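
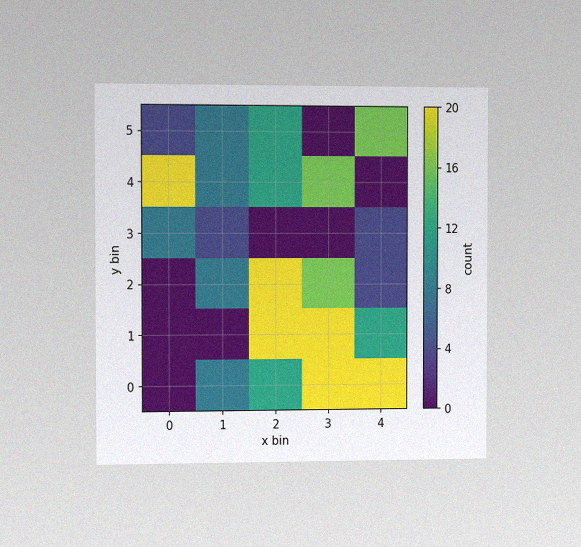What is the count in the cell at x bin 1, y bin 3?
The chart is viewed slightly from the left, with some photo noise. Matching the cell (1, 3) against the colorbar gives 4.

4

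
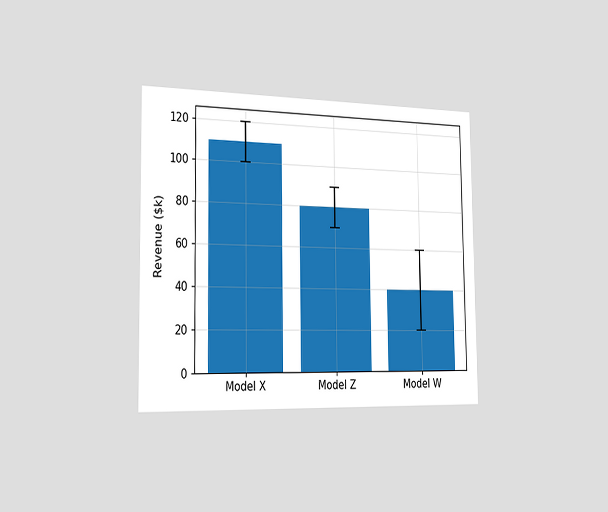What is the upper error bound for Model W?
The chart is viewed slightly from the left. The Model W bar's upper whisker reaches $60k.

$60k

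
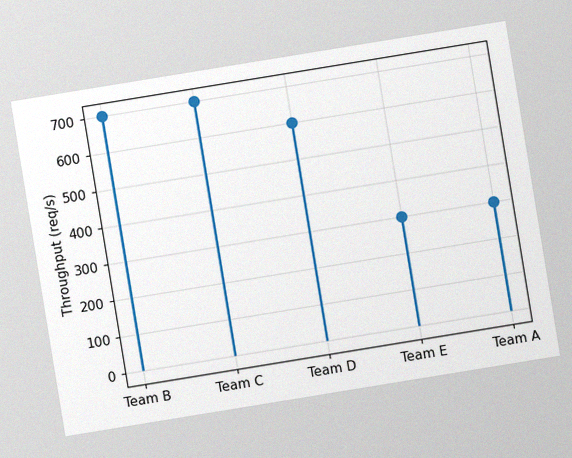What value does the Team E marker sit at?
300req/s

The chart is tilted about 9° counter-clockwise, with some photo noise. The Team E marker sits at 300req/s.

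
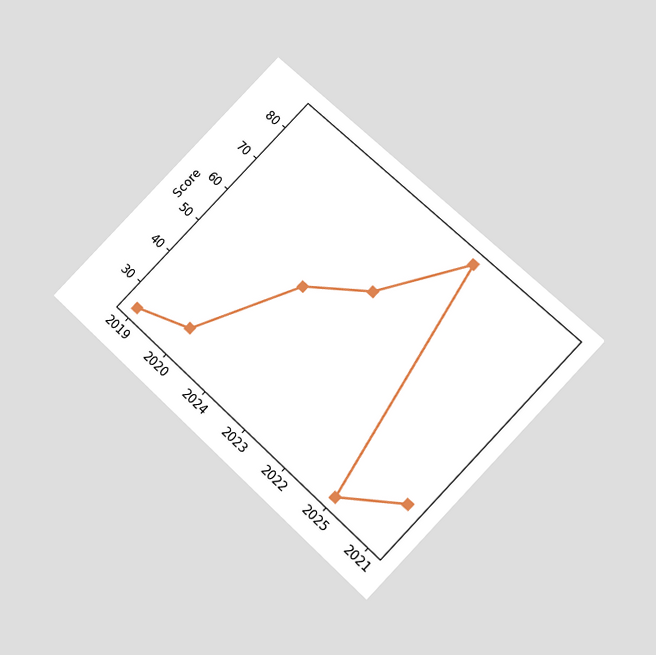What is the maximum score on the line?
The chart is tilted about 44° clockwise and viewed slightly from below. The highest point is at 2022, and reading across to the y-axis gives 85.

85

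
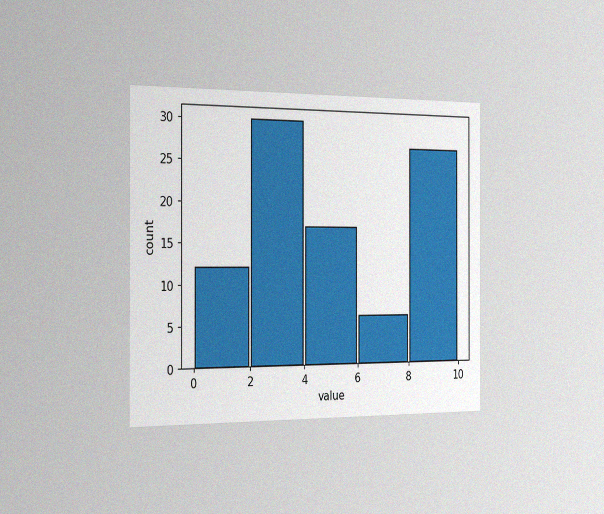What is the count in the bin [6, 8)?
6

The chart is viewed slightly from the left, with some photo noise. The [6, 8) bin has height 6.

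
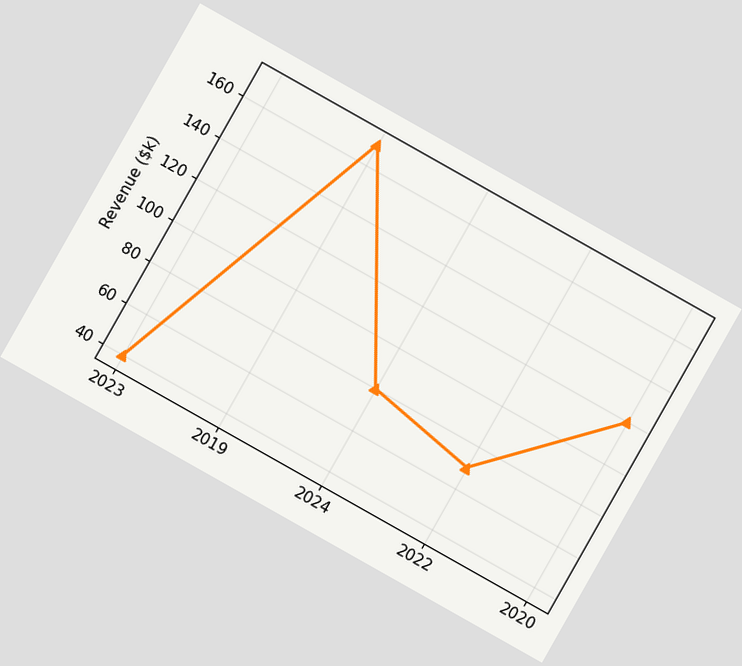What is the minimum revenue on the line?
The chart is tilted about 29° clockwise. The lowest point is at 2023, and reading across to the y-axis gives $40k.

$40k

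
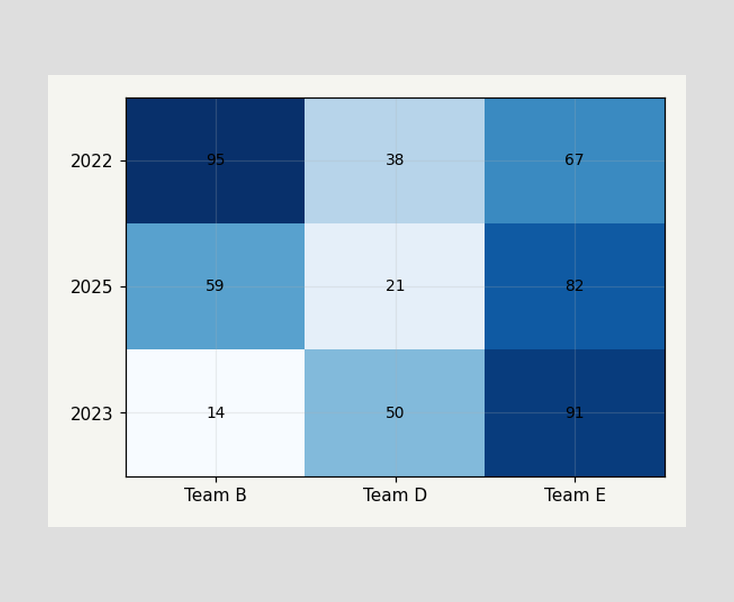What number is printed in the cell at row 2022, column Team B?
95

The (2022, Team B) cell reads 95.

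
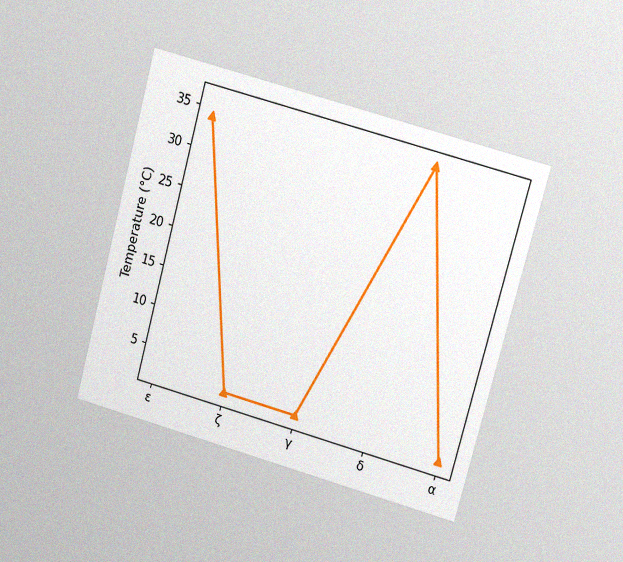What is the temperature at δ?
The chart is tilted about 15° clockwise and viewed at a slight angle, with some photo noise. At δ, the line is at 36°C.

36°C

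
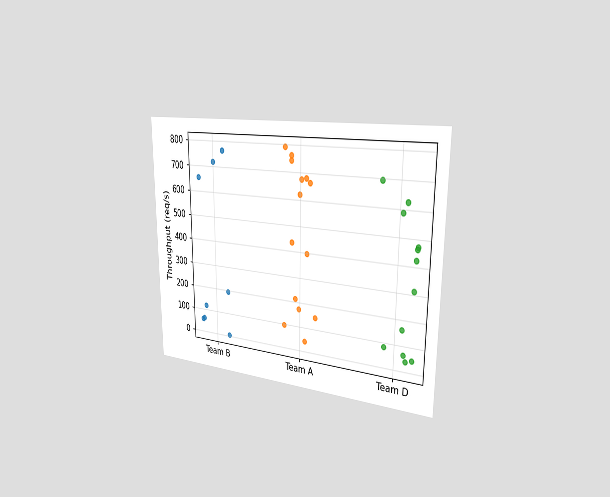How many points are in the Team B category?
The chart is viewed slightly from the right. Counting the markers in the Team B column gives 8.

8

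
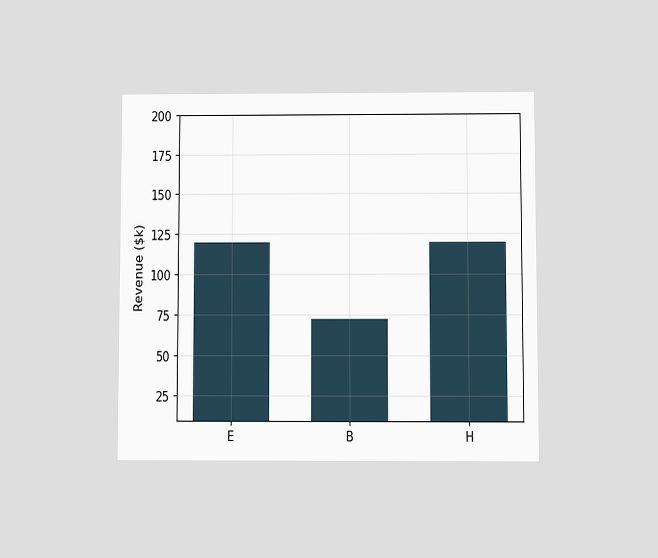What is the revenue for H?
$120k

The chart is viewed at a slight angle. Reading along the chart's y-axis, the H bar reaches $120k.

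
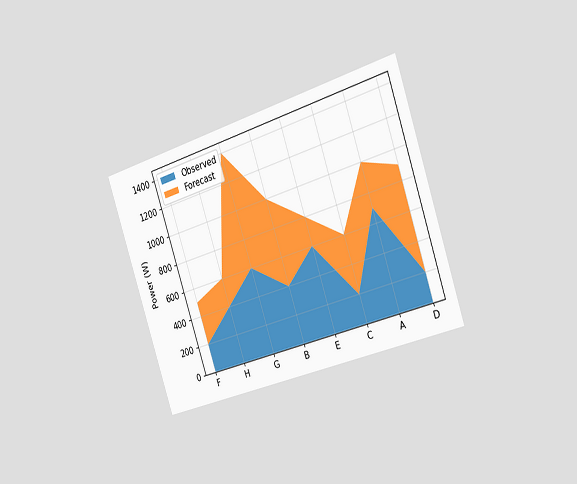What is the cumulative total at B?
The chart is tilted about 19° counter-clockwise and viewed slightly from the right. The stacked total at B reaches 1000W.

1000W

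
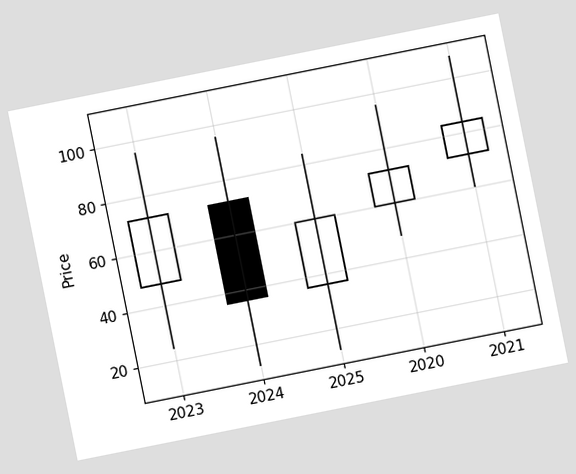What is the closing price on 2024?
The chart is tilted about 11° counter-clockwise. The 2024 candle closes at 36.

36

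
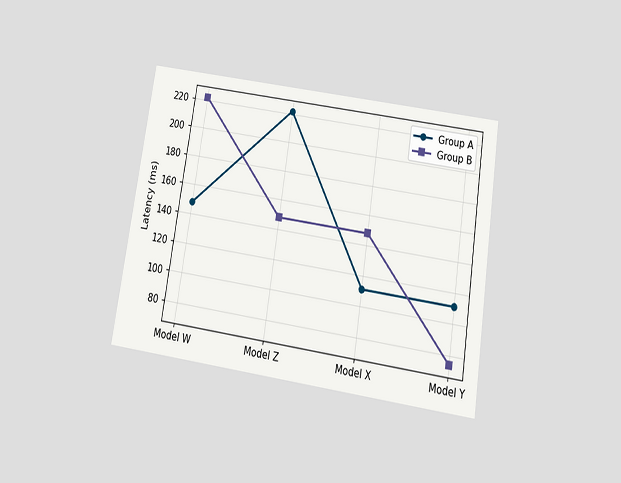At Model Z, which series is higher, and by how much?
The chart is tilted about 9° clockwise and viewed slightly from below. At Model Z, Group A sits above the other line by 74ms.

Group A, by 74ms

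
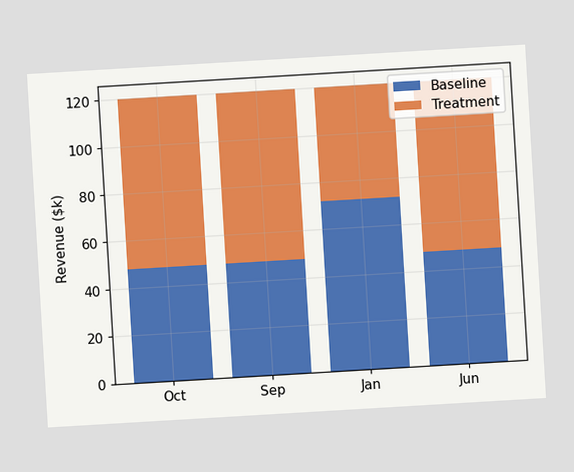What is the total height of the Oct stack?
The chart is tilted about 3° counter-clockwise. The Oct stack's top reaches $120k on the y-axis.

$120k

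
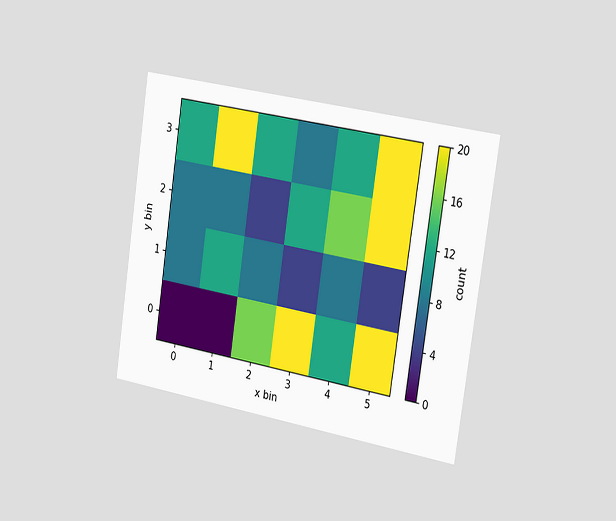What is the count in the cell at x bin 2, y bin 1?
8

The chart is tilted about 8° clockwise and viewed slightly from the right. Matching the cell (2, 1) against the colorbar gives 8.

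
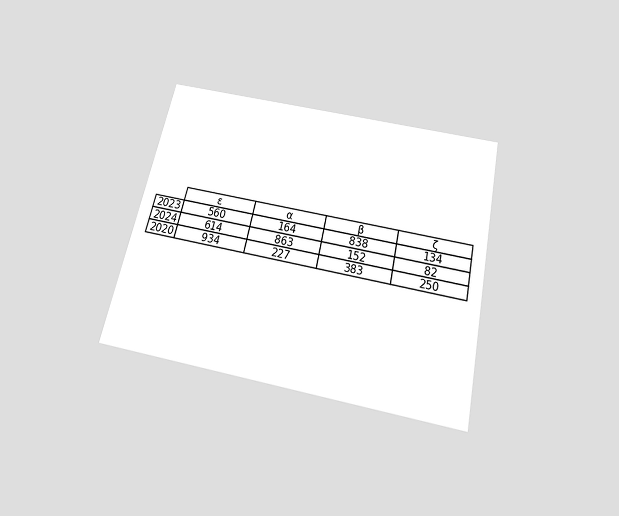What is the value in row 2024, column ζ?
The chart is tilted about 13° clockwise and viewed slightly from below. The (2024, ζ) cell reads 82.

82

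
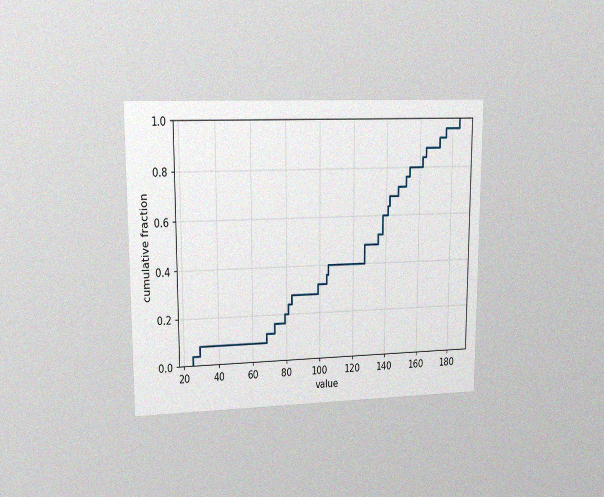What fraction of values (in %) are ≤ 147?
72%

The chart is viewed at a slight angle, with some photo noise. At x=147 the ECDF step is at 72%.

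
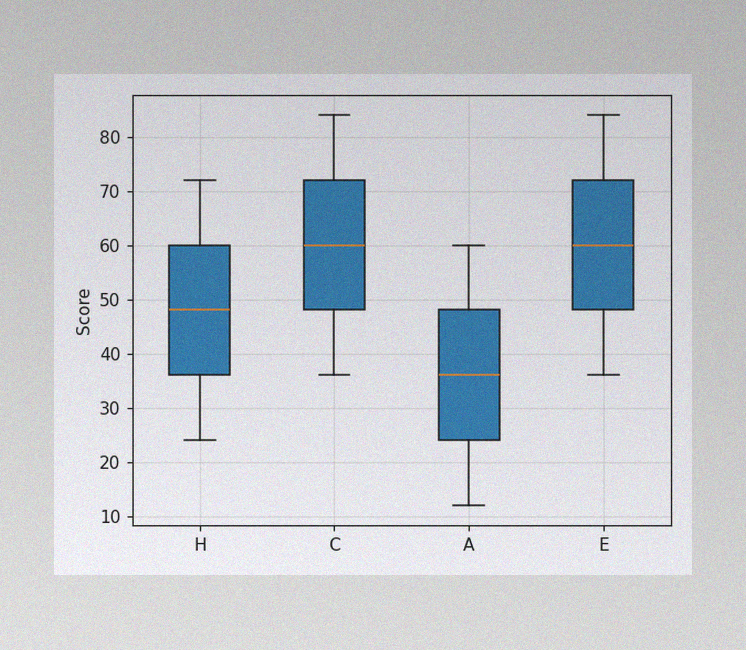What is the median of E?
60

The image has some photo noise and uneven lighting. The median line in the E box sits at 60.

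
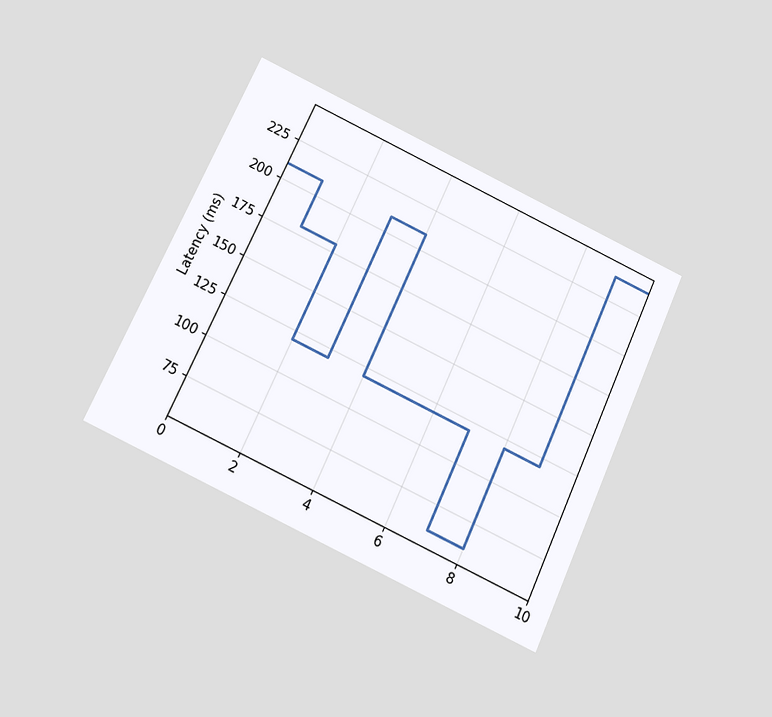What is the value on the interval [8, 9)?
120ms

The chart is tilted about 25° clockwise and viewed slightly from below. On [8, 9) the step sits at 120ms.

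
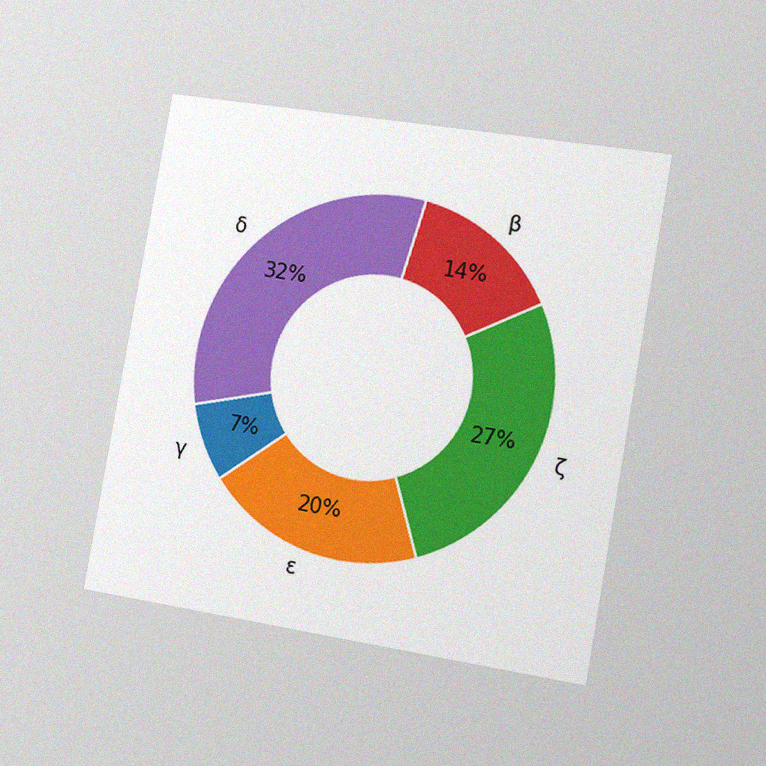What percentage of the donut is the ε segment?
20%

The chart is tilted about 10° clockwise and viewed slightly from the right, with some photo noise. The ε segment takes up 20% of the ring.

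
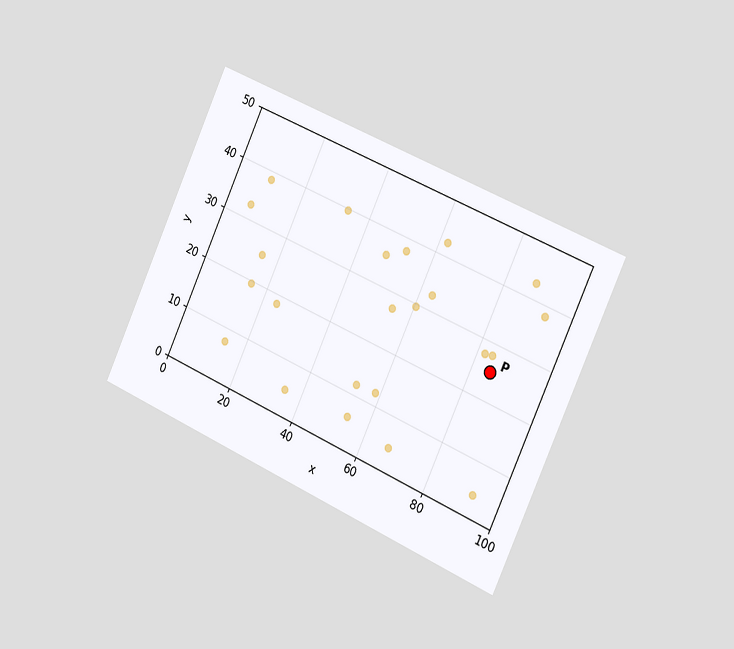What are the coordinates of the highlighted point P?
The chart is tilted about 24° clockwise and viewed slightly from the right. Following the gridlines from P to each axis, P sits at (85, 25).

(85, 25)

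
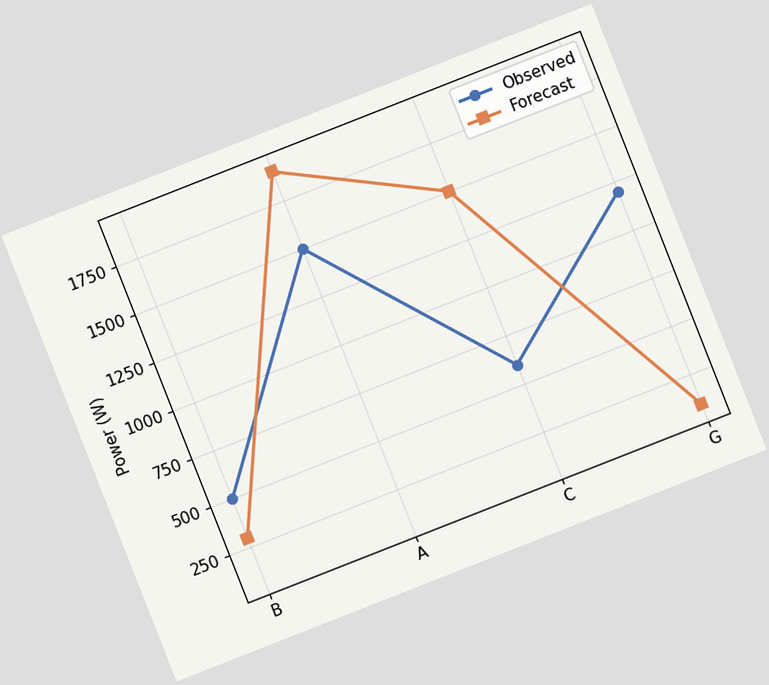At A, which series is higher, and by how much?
Forecast, by 400W

The chart is tilted about 21° counter-clockwise. At A, Forecast sits above the other line by 400W.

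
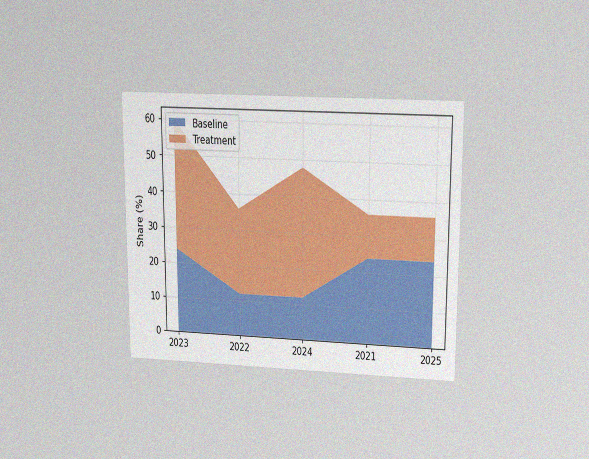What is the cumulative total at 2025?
36%

The chart is viewed slightly from above, with some photo noise. The stacked total at 2025 reaches 36%.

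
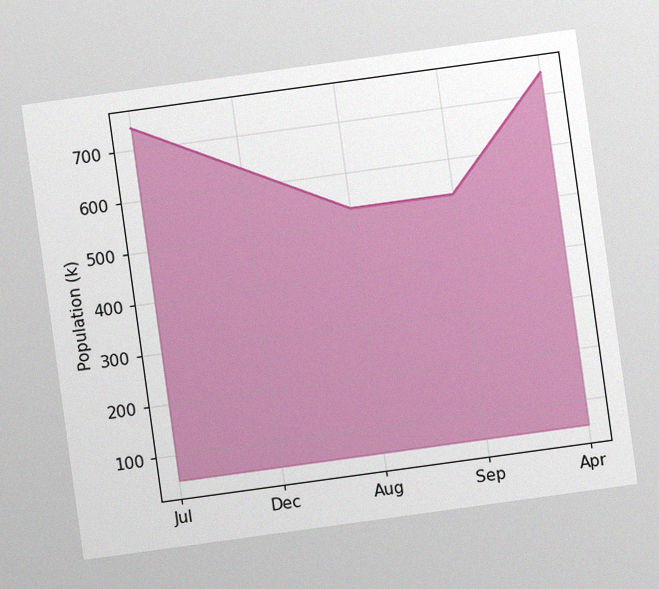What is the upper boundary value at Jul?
742k

The chart is tilted about 8° counter-clockwise, with some photo noise. At Jul the upper boundary is at 742k.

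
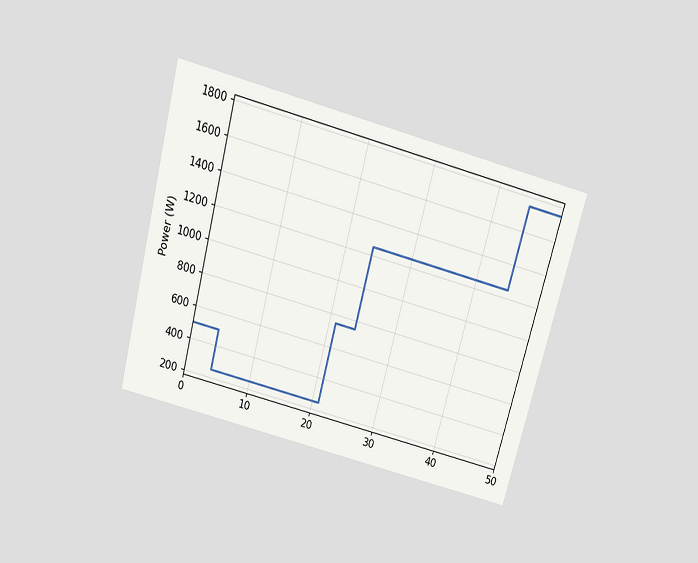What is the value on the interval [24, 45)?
The chart is tilted about 15° clockwise and viewed slightly from above. On [24, 45) the step sits at 1250W.

1250W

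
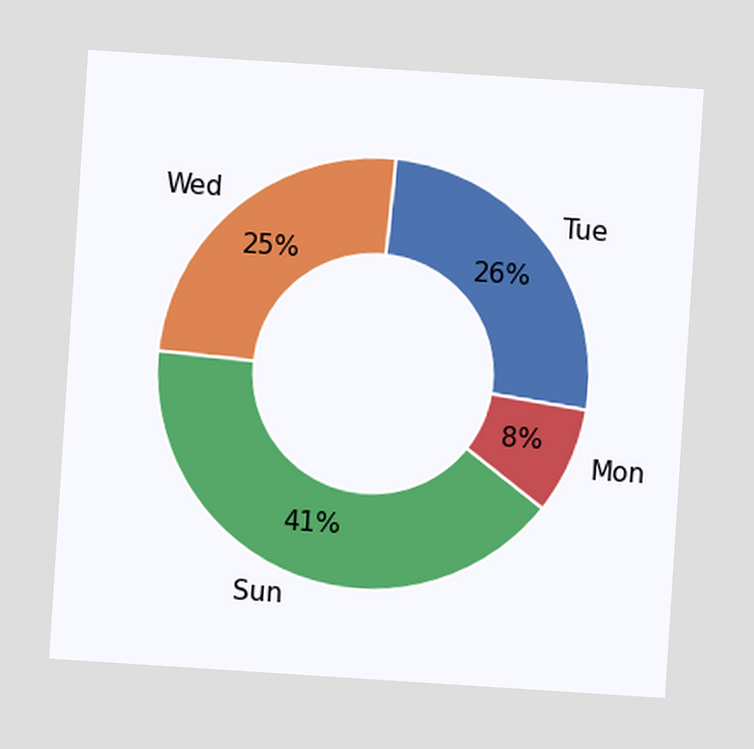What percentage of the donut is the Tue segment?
The chart is tilted about 4° clockwise. The Tue segment takes up 26% of the ring.

26%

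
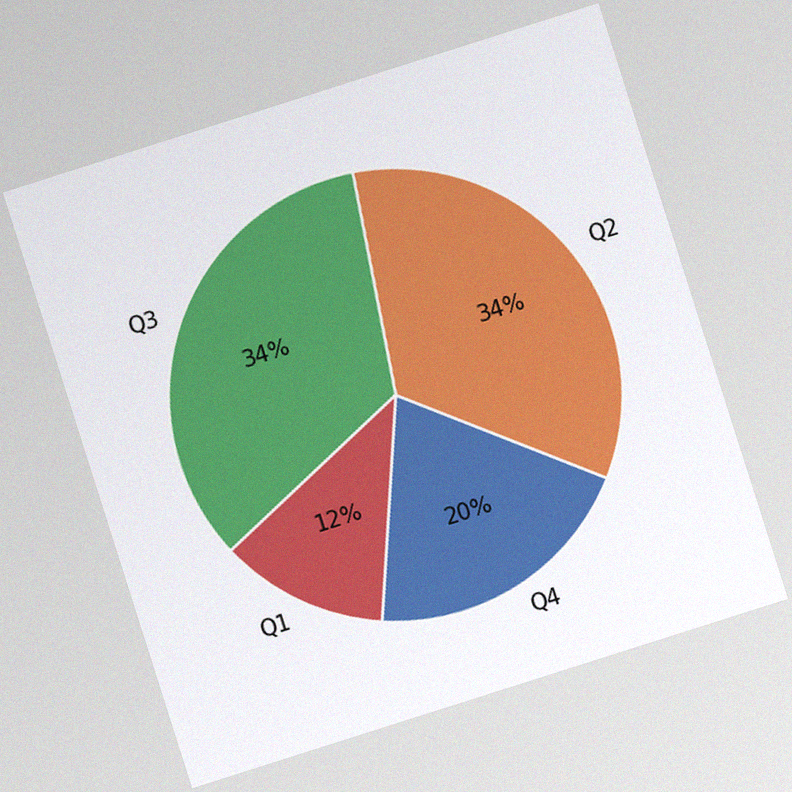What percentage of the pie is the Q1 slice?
The chart is tilted about 18° counter-clockwise, with some photo noise. The Q1 slice takes up 12% of the pie.

12%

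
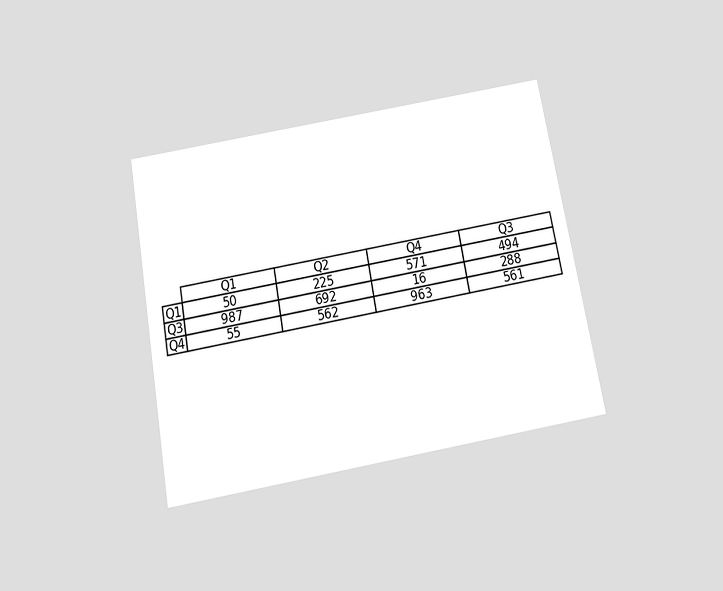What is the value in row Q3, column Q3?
288

The chart is tilted about 10° counter-clockwise and viewed slightly from below. The (Q3, Q3) cell reads 288.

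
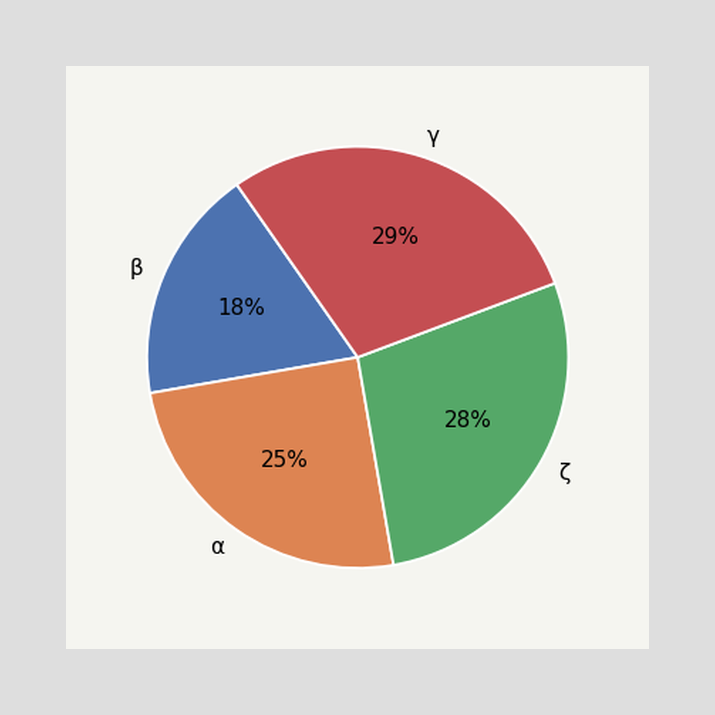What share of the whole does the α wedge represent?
25%

The α slice takes up 25% of the pie.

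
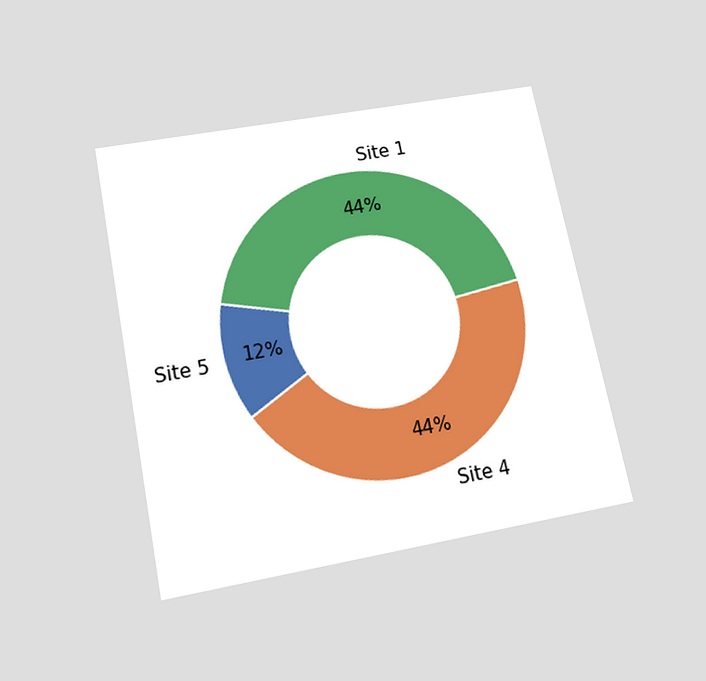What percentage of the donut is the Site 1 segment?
44%

The chart is tilted about 11° counter-clockwise and viewed slightly from below. The Site 1 segment takes up 44% of the ring.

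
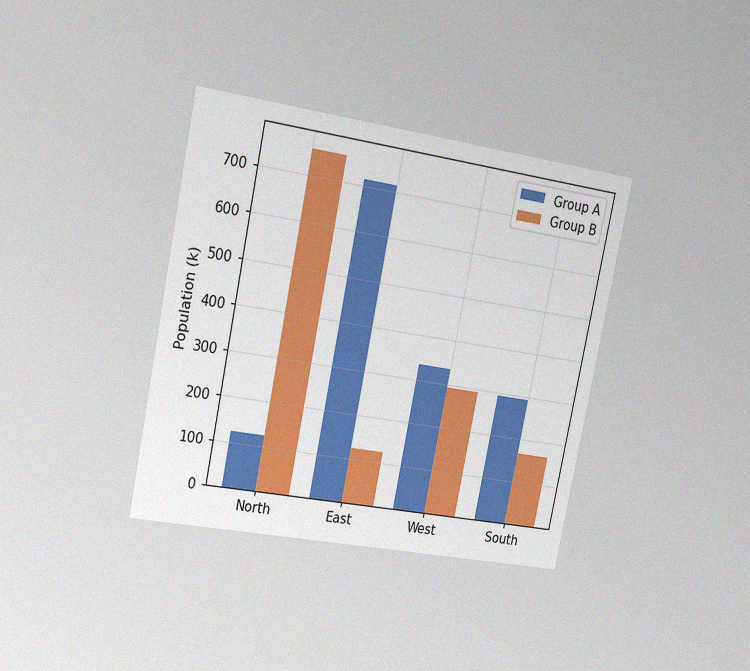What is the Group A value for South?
294k

The chart is tilted about 12° clockwise and viewed slightly from the left, with some photo noise. The Group A bar at South reaches 294k on the y-axis.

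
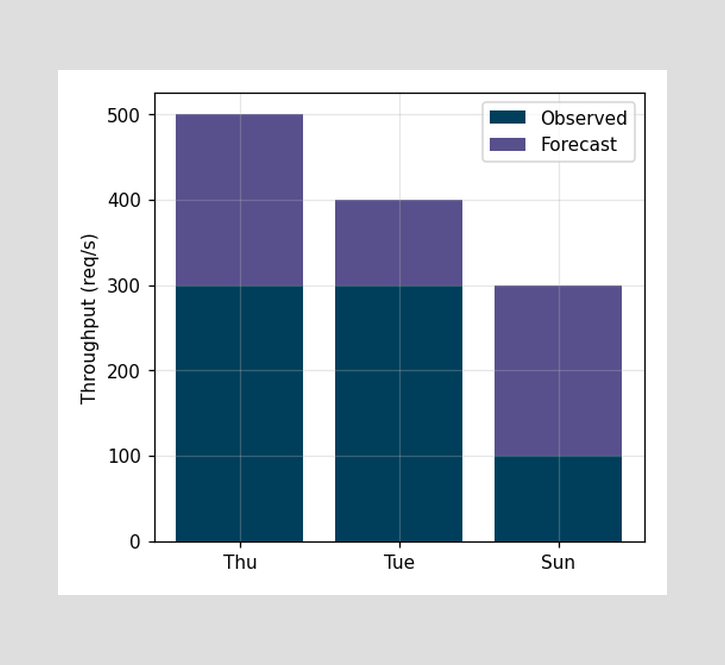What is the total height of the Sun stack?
300req/s

The Sun stack's top reaches 300req/s on the y-axis.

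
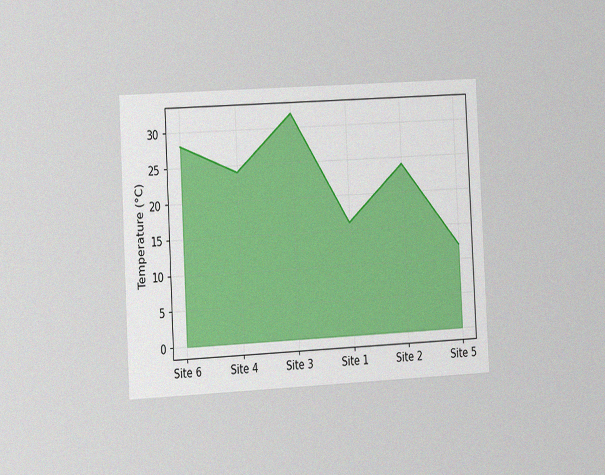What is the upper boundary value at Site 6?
28°C

The chart is tilted about 3° counter-clockwise and viewed slightly from the left, with some photo noise. At Site 6 the upper boundary is at 28°C.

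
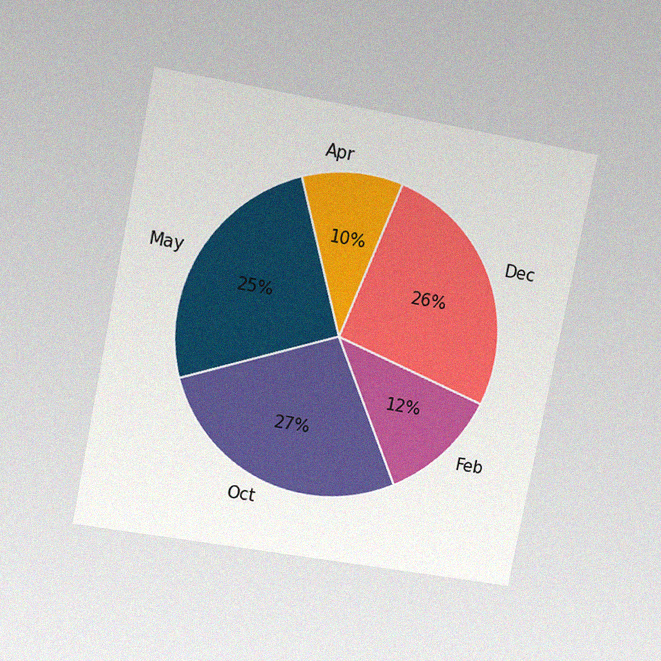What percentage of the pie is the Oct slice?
The chart is tilted about 11° clockwise and viewed at a slight angle, with some photo noise. The Oct slice takes up 27% of the pie.

27%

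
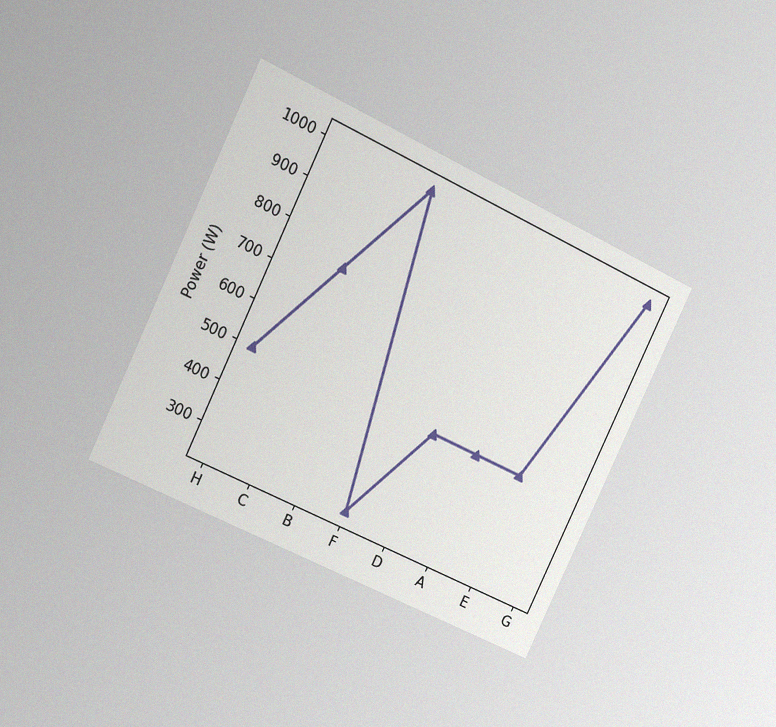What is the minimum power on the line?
250W

The chart is tilted about 25° clockwise and viewed at a slight angle, with some photo noise. The lowest point is at F, and reading across to the y-axis gives 250W.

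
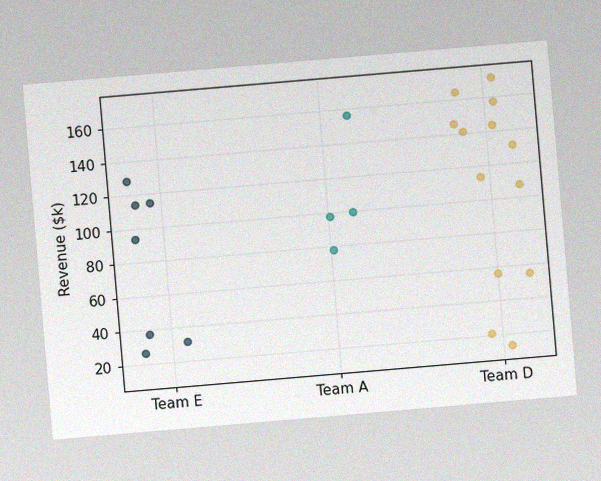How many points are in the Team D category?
The chart is tilted about 5° counter-clockwise, with some photo noise. Counting the markers in the Team D column gives 13.

13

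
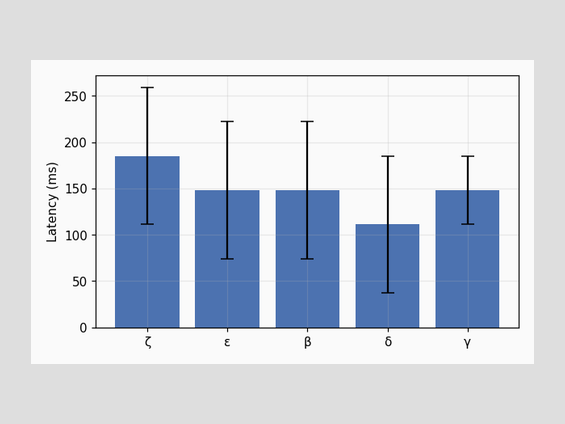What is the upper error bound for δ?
185ms

The δ bar's upper whisker reaches 185ms.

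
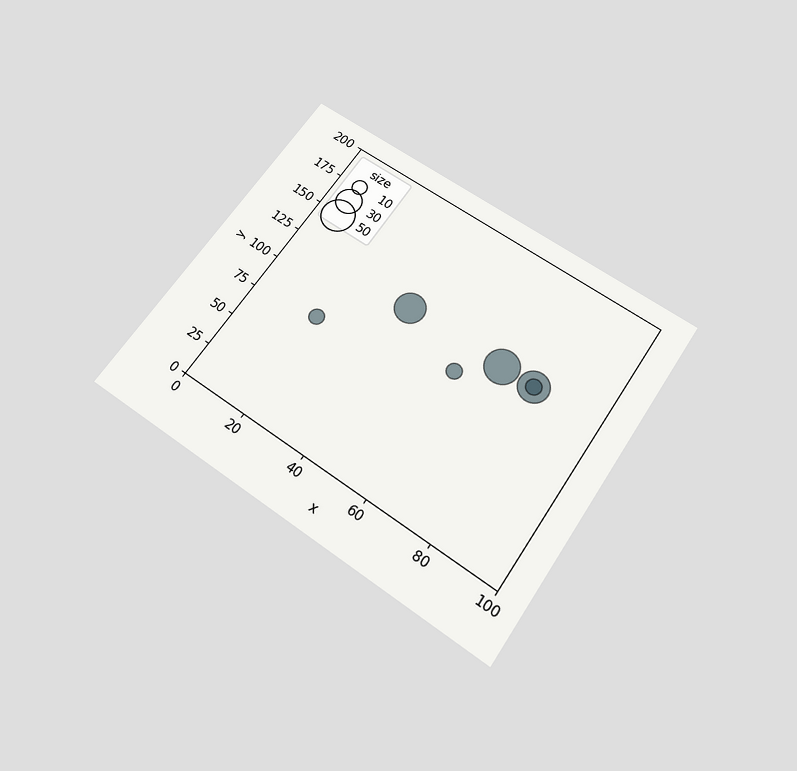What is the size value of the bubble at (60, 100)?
The chart is tilted about 35° clockwise and viewed slightly from below. Matching the bubble at (60, 100) against the size legend gives 10.

10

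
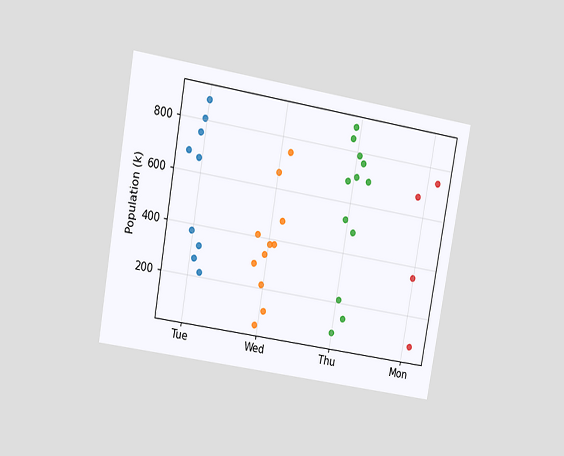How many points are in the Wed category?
The chart is tilted about 10° clockwise and viewed at a slight angle. Counting the markers in the Wed column gives 11.

11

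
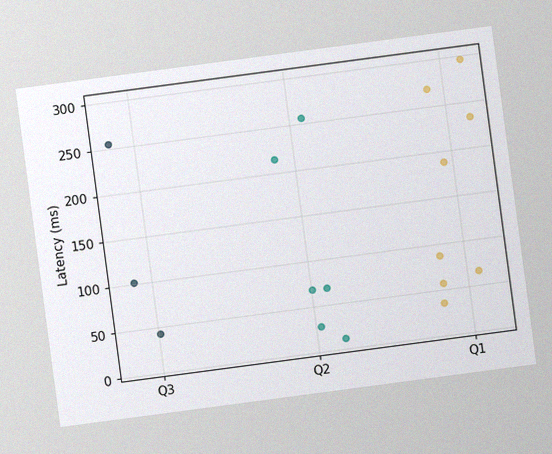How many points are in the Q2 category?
The chart is tilted about 8° counter-clockwise, with some photo noise. Counting the markers in the Q2 column gives 6.

6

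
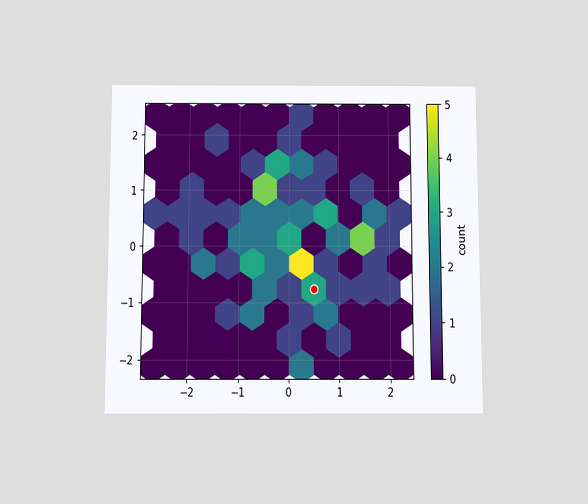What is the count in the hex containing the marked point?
3

The chart is viewed slightly from below. The marked hex reads 3 on the colorbar.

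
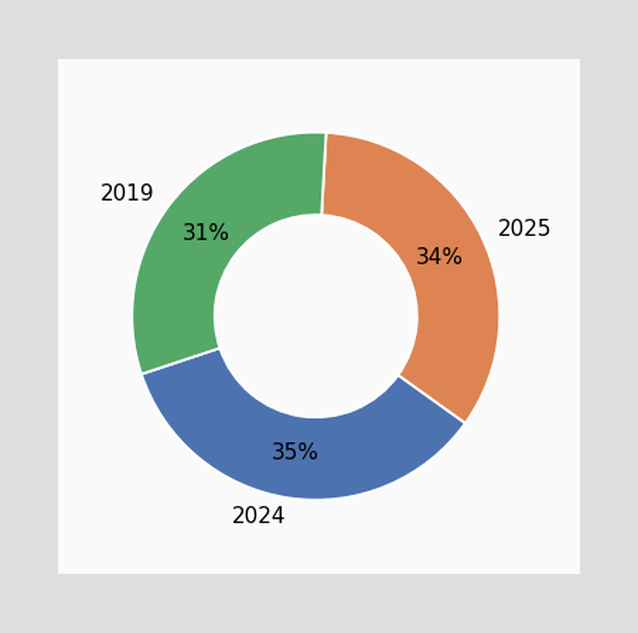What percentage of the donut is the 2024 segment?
35%

The 2024 segment takes up 35% of the ring.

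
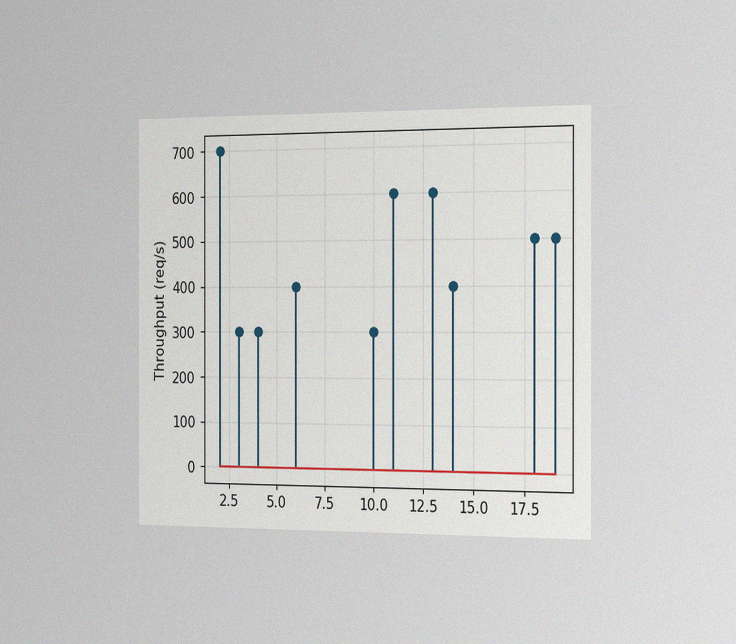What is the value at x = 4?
The chart is viewed slightly from the right, with some photo noise. The stem at x=4 reaches 300req/s.

300req/s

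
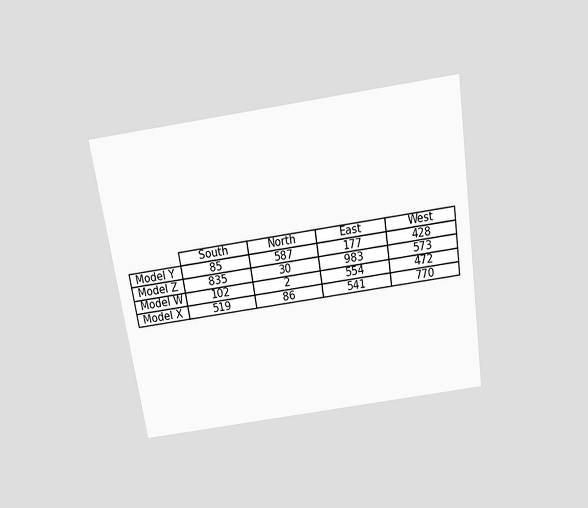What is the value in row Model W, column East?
554

The chart is tilted about 9° counter-clockwise and viewed slightly from above. The (Model W, East) cell reads 554.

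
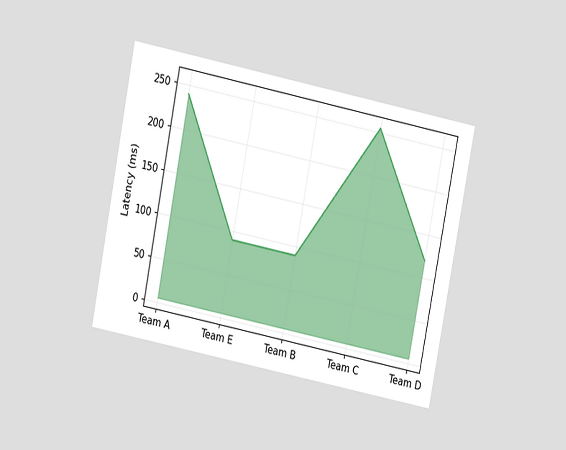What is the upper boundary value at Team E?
The chart is tilted about 11° clockwise and viewed at a slight angle. At Team E the upper boundary is at 90ms.

90ms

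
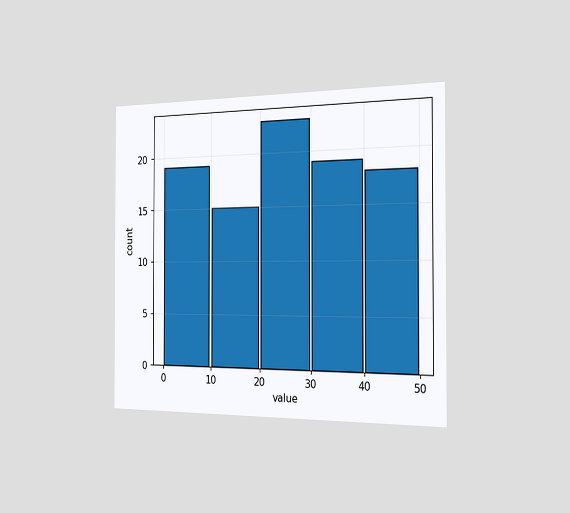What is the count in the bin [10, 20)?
15

The chart is viewed slightly from the right. The [10, 20) bin has height 15.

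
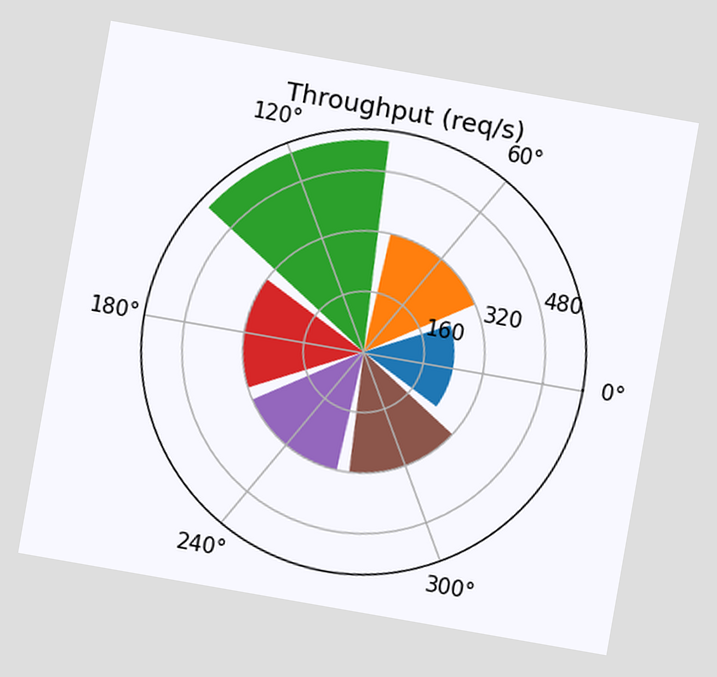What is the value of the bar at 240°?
The chart is tilted about 10° clockwise. The bar at 240° reaches 320req/s on the radial axis.

320req/s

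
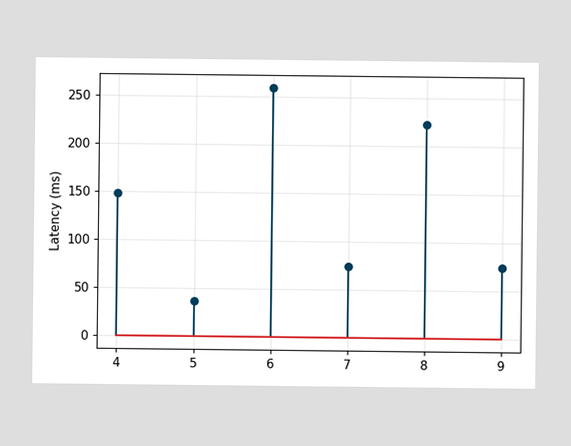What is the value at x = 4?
148ms

The stem at x=4 reaches 148ms.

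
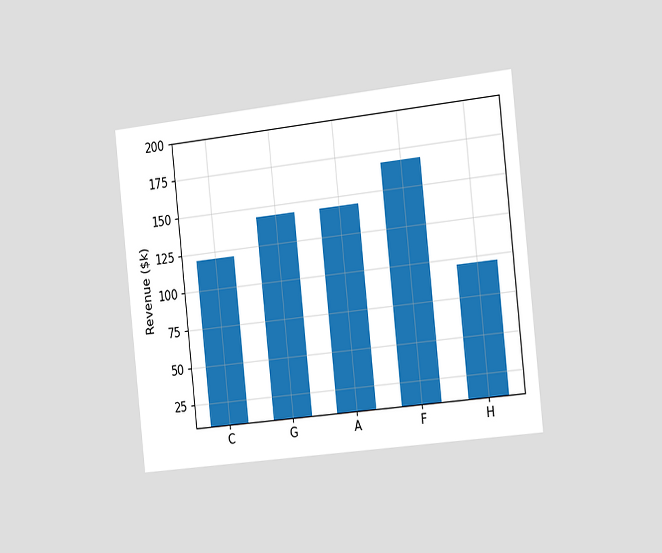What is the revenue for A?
The chart is tilted about 6° counter-clockwise and viewed slightly from the right. Reading along the chart's y-axis, the A bar reaches $144k.

$144k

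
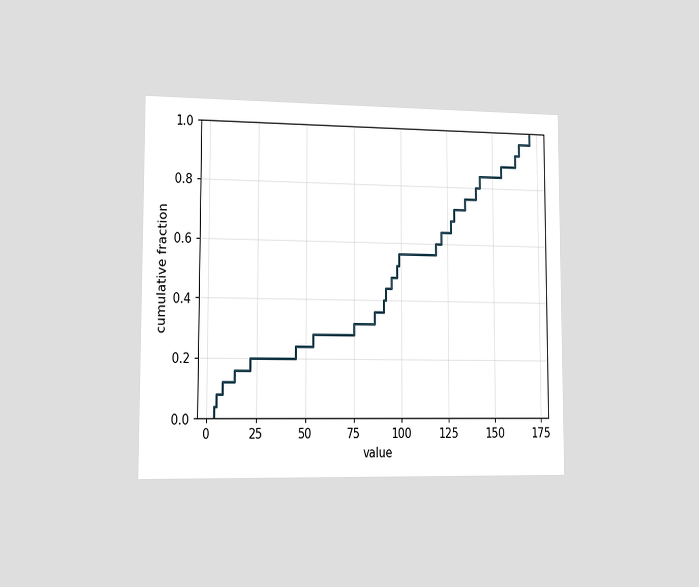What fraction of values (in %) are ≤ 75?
32%

The chart is viewed slightly from the left. At x=75 the ECDF step is at 32%.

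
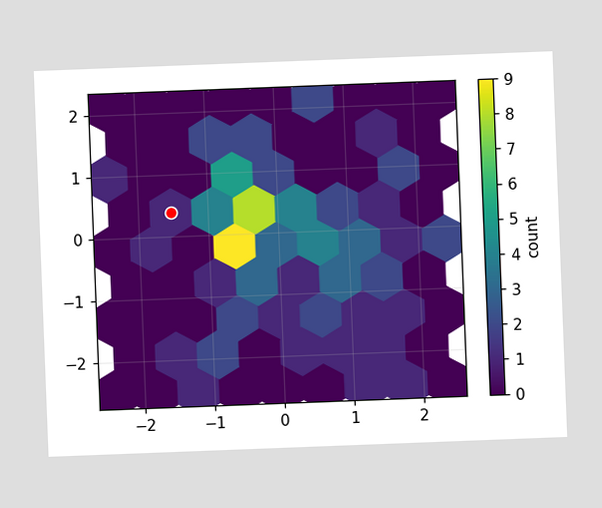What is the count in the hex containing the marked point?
1

The chart is tilted about 2° counter-clockwise. The marked hex reads 1 on the colorbar.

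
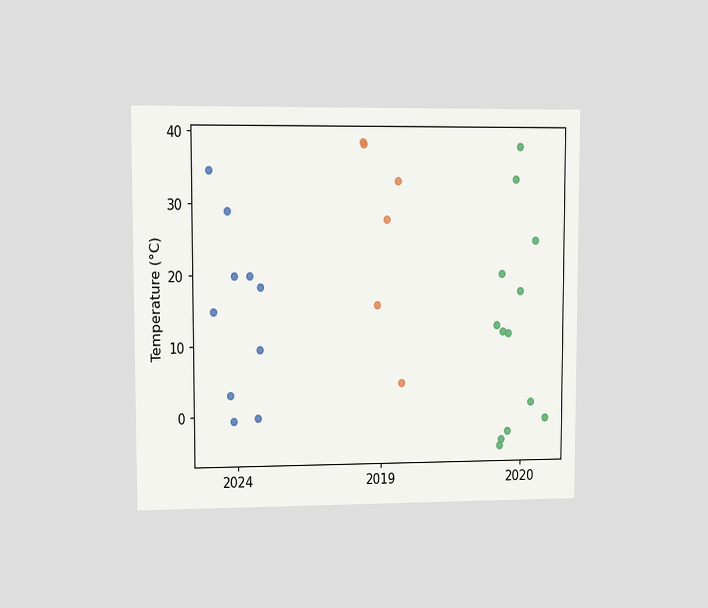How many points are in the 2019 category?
6

The chart is viewed at a slight angle. Counting the markers in the 2019 column gives 6.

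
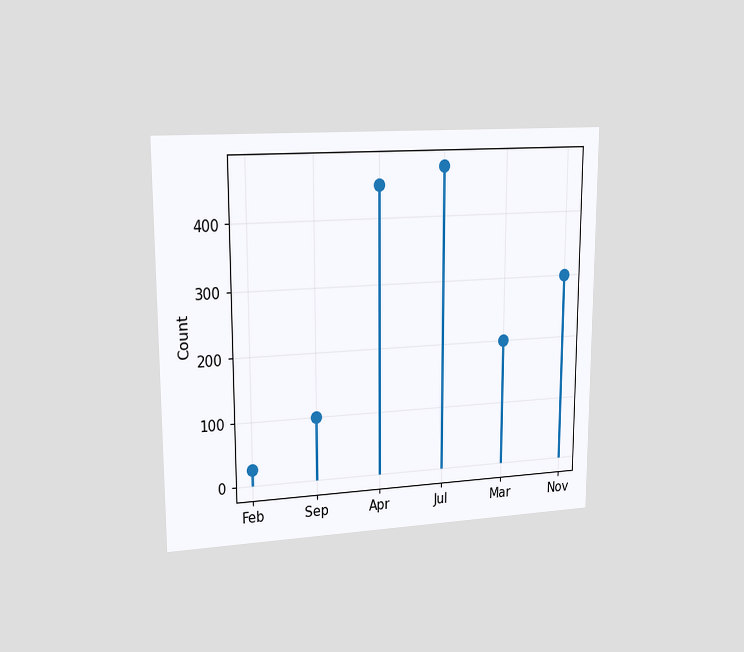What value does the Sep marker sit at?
The chart is viewed slightly from the left. The Sep marker sits at 100.

100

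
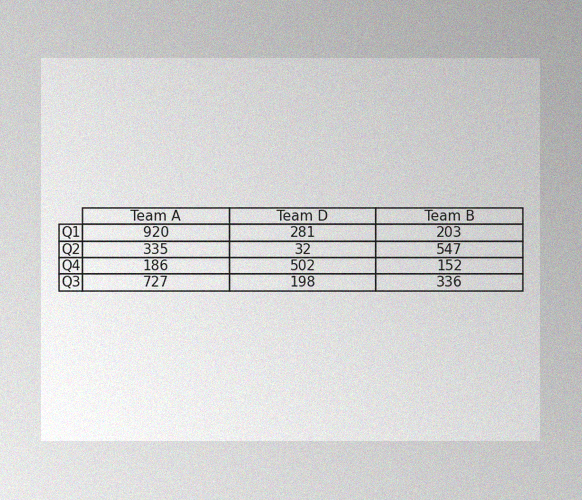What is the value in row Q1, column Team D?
The image has some photo noise and uneven lighting. The (Q1, Team D) cell reads 281.

281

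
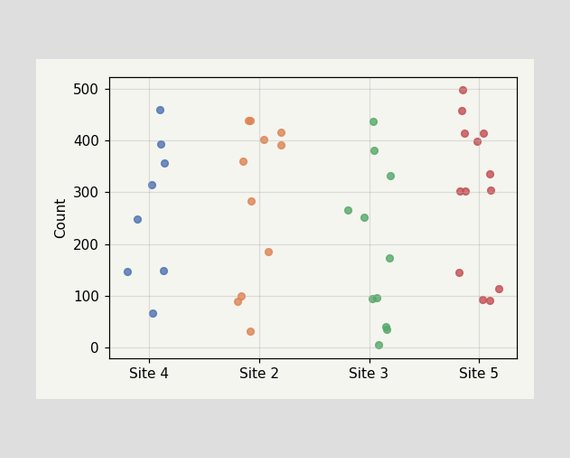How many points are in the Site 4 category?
Counting the markers in the Site 4 column gives 8.

8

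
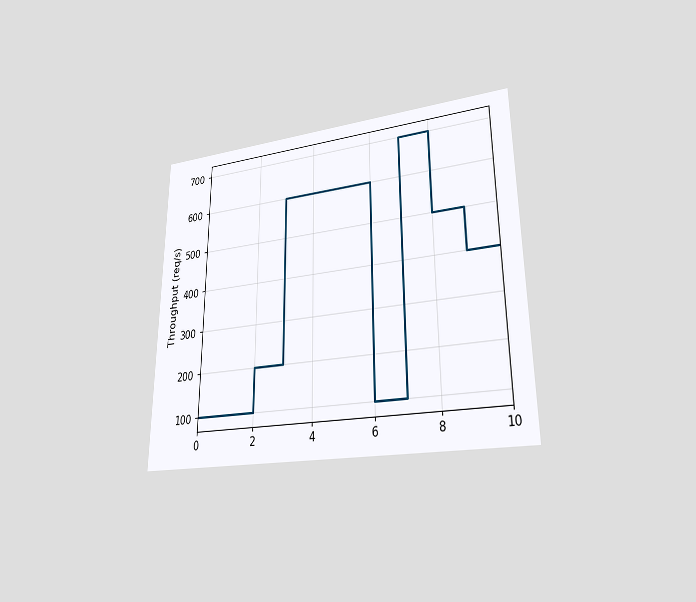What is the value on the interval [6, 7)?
The chart is viewed at a slight angle. On [6, 7) the step sits at 100req/s.

100req/s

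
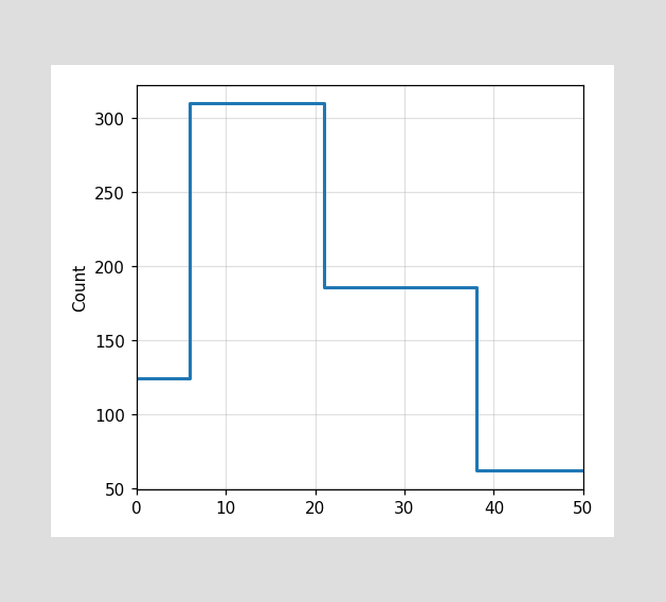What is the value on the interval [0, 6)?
On [0, 6) the step sits at 124.

124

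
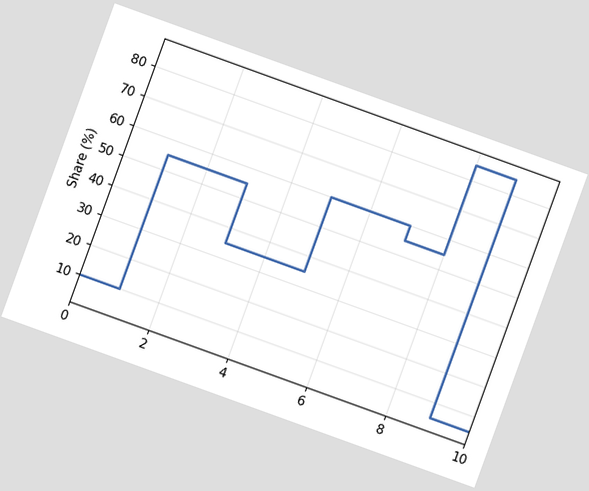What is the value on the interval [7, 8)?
55%

The chart is tilted about 20° clockwise. On [7, 8) the step sits at 55%.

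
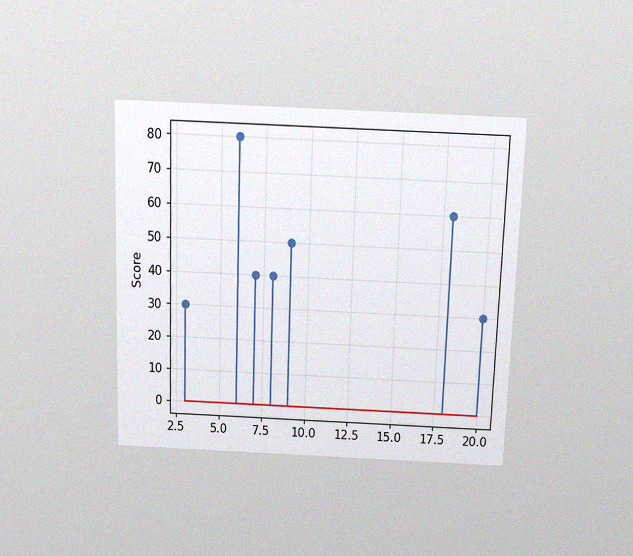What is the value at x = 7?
The chart is viewed slightly from above, with some photo noise. The stem at x=7 reaches 40.

40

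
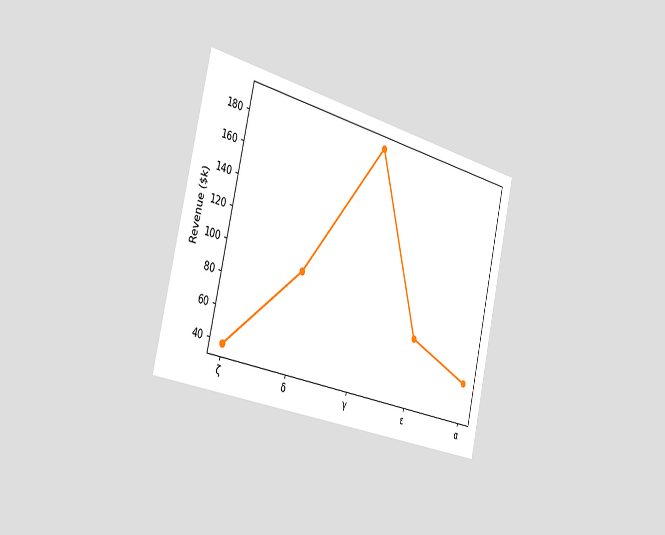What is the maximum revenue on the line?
$190k

The chart is tilted about 13° clockwise and viewed slightly from the left. The highest point is at γ, and reading across to the y-axis gives $190k.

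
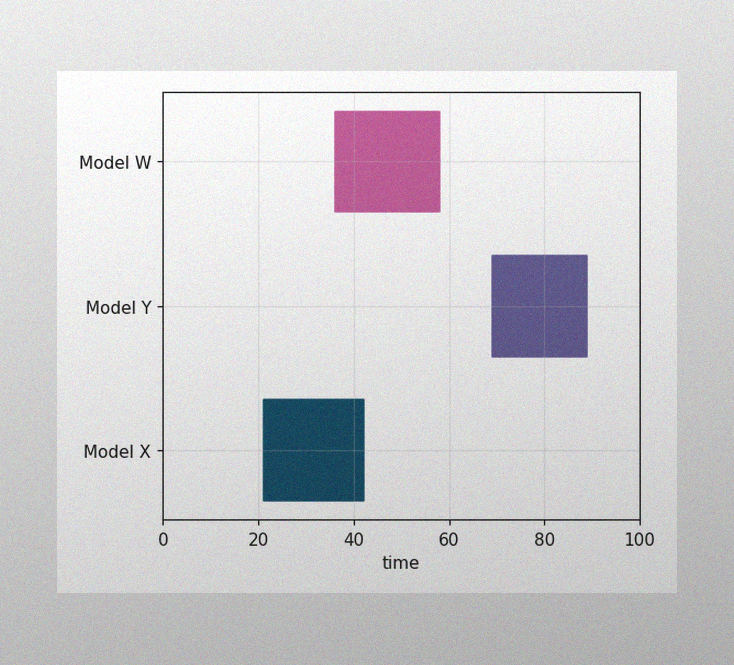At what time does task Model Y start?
69

The image has some photo noise and uneven lighting. The Model Y bar begins at t=69.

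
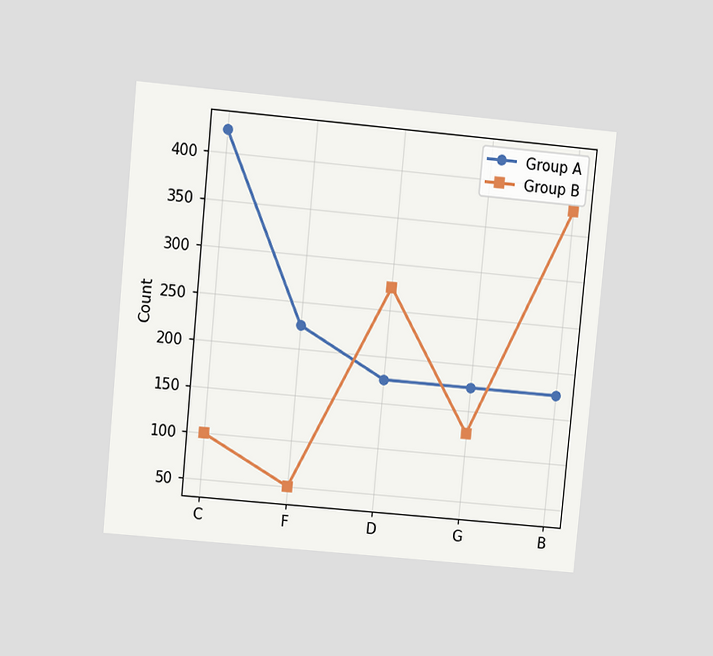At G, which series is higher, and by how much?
Group A, by 50

The chart is tilted about 5° clockwise and viewed at a slight angle. At G, Group A sits above the other line by 50.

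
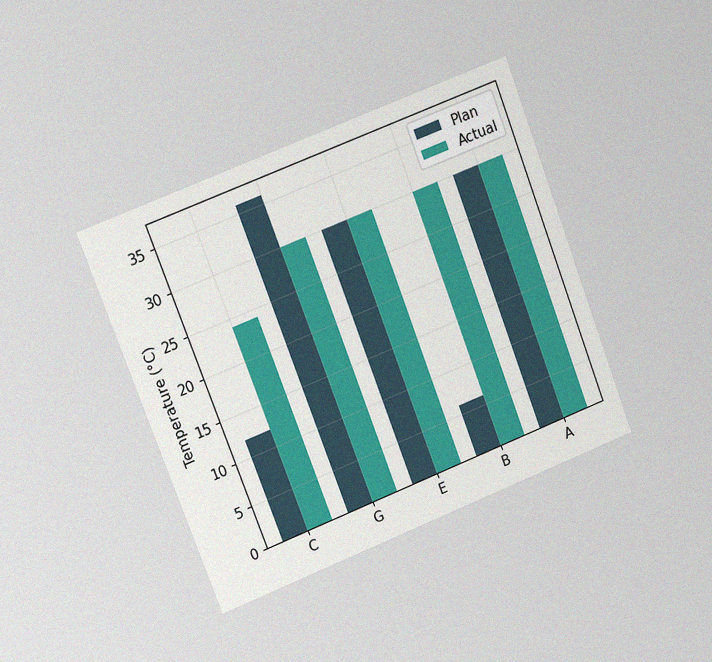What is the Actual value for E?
30°C

The chart is tilted about 21° counter-clockwise and viewed slightly from the left, with some photo noise. The Actual bar at E reaches 30°C on the y-axis.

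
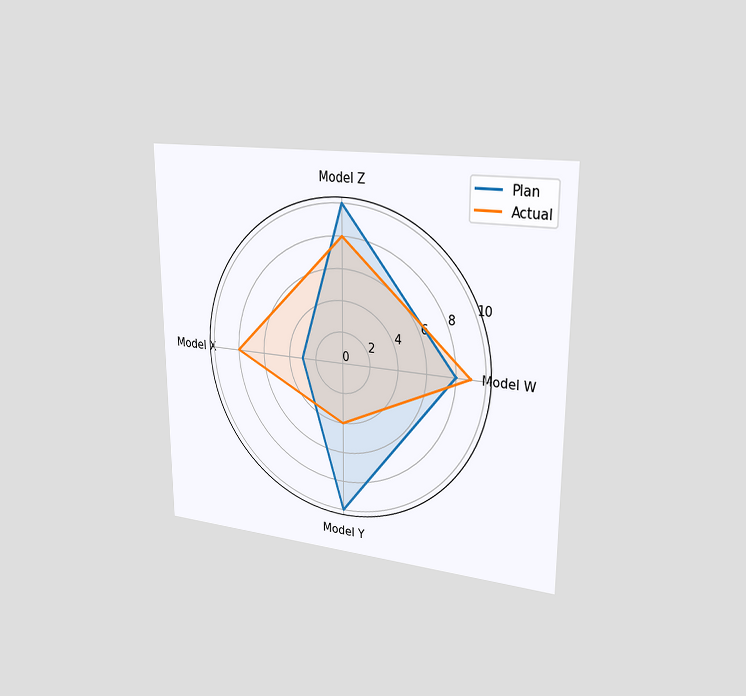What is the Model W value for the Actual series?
The chart is viewed slightly from the right. On the Model W axis, Actual reaches 9.

9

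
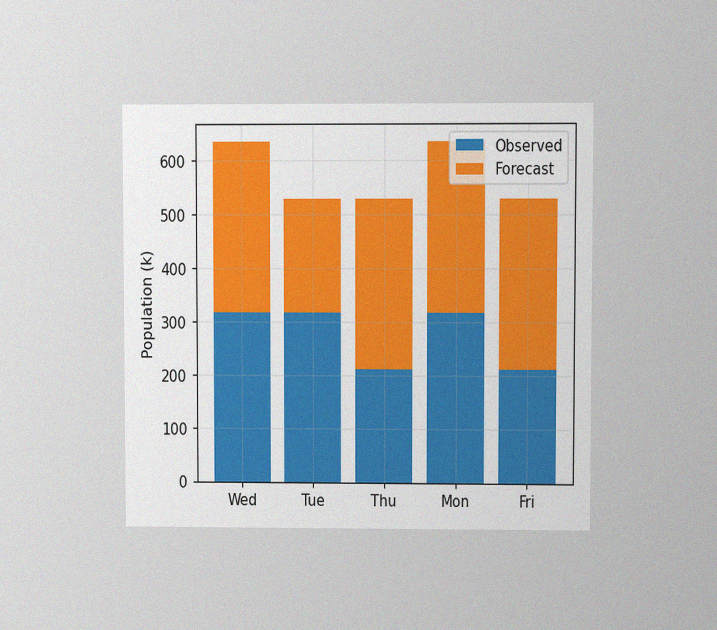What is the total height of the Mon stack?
The chart is viewed at a slight angle, with some photo noise. The Mon stack's top reaches 636k on the y-axis.

636k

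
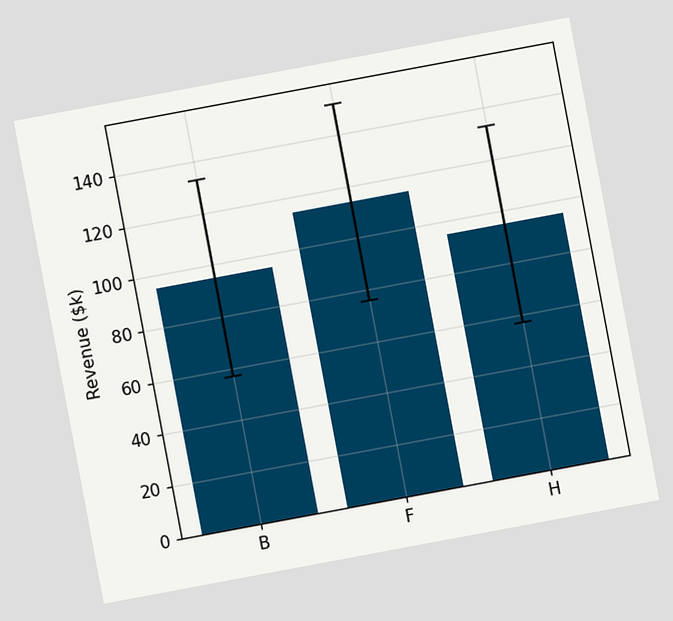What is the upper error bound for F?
$152k

The chart is tilted about 11° counter-clockwise. The F bar's upper whisker reaches $152k.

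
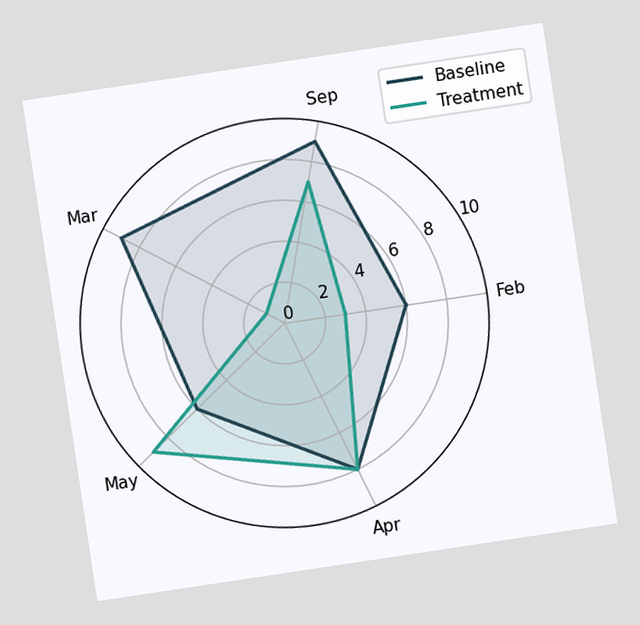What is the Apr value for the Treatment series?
8

The chart is tilted about 9° counter-clockwise. On the Apr axis, Treatment reaches 8.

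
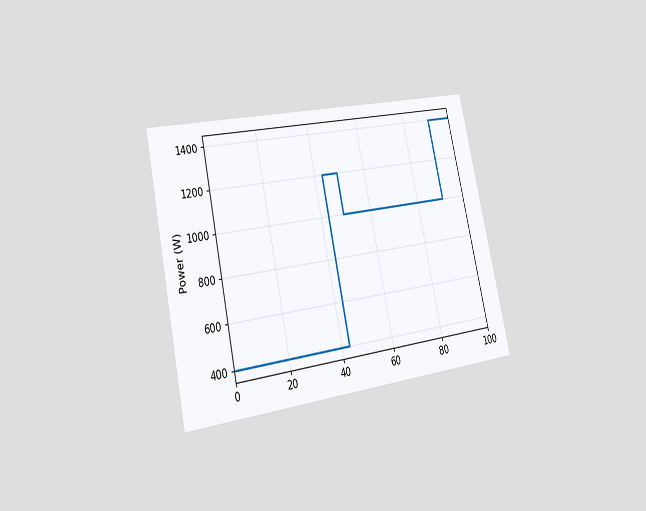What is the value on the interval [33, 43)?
400W

The chart is tilted about 12° counter-clockwise and viewed slightly from the left. On [33, 43) the step sits at 400W.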